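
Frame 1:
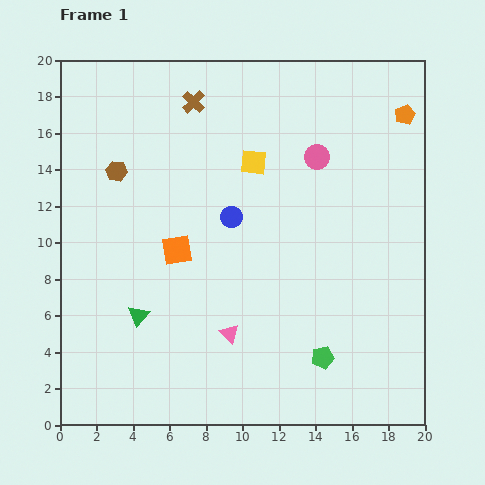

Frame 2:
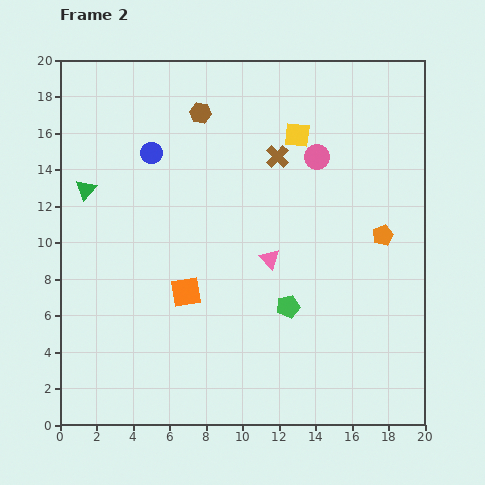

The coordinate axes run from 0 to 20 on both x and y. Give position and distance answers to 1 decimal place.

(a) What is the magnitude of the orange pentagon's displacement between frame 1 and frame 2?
6.7

The orange pentagon moved from (18.9, 17.0) to (17.7, 10.4), a distance of √(1.2² + 6.6²) ≈ 6.7.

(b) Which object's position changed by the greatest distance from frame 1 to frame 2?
the green triangle

(moved 7.5; next 6.7)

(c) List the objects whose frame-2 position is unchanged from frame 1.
the pink circle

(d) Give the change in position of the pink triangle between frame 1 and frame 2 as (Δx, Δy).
(2.2, 4.1)

The pink triangle was at (9.3, 5.0) in frame 1 and (11.5, 9.1) in frame 2.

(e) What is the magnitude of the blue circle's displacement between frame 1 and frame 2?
5.6

The blue circle moved from (9.4, 11.4) to (5.0, 14.9), a distance of √(4.4² + 3.5²) ≈ 5.6.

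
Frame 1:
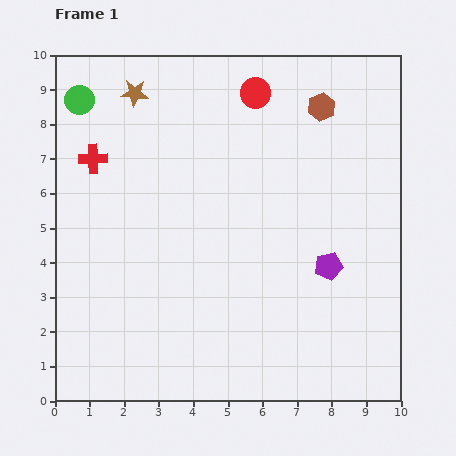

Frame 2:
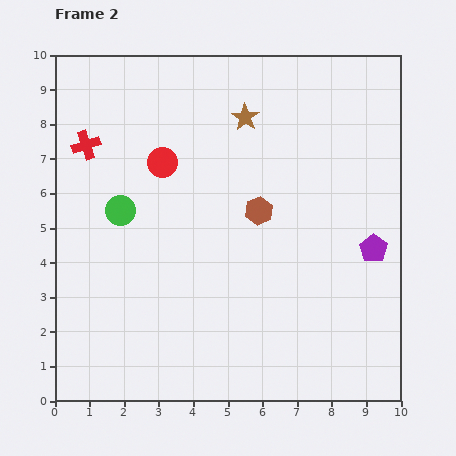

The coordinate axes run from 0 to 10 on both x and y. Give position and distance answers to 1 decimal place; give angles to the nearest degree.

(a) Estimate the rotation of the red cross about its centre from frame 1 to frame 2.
16° counter-clockwise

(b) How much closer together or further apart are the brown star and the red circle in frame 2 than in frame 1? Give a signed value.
-0.8

Distance in frame 1: 3.5. Distance in frame 2: 2.7.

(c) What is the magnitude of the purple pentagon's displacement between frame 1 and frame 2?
1.4

The purple pentagon moved from (7.9, 3.9) to (9.2, 4.4), a distance of √(1.3² + 0.5²) ≈ 1.4.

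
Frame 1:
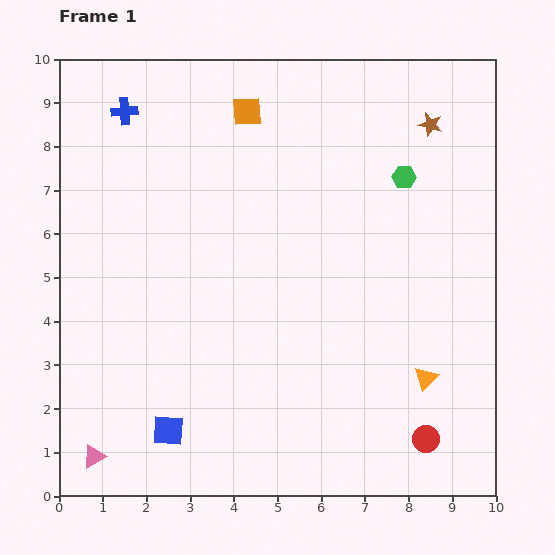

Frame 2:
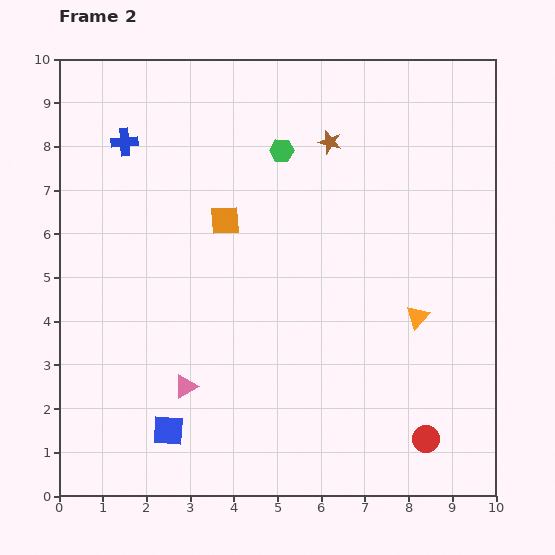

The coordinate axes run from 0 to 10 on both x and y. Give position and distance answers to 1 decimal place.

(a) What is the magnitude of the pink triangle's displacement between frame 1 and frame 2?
2.6

The pink triangle moved from (0.8, 0.9) to (2.9, 2.5), a distance of √(2.1² + 1.6²) ≈ 2.6.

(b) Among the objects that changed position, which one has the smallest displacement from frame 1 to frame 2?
the blue cross

(moved 0.7)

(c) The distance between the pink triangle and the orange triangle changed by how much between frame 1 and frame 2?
-2.3

Distance in frame 1: 7.8. Distance in frame 2: 5.5.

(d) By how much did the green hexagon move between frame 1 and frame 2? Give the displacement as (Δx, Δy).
(-2.8, 0.6)

The green hexagon was at (7.9, 7.3) in frame 1 and (5.1, 7.9) in frame 2.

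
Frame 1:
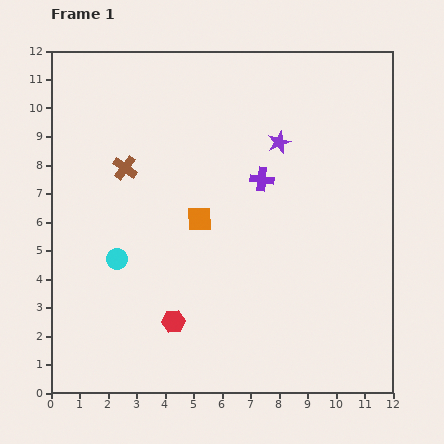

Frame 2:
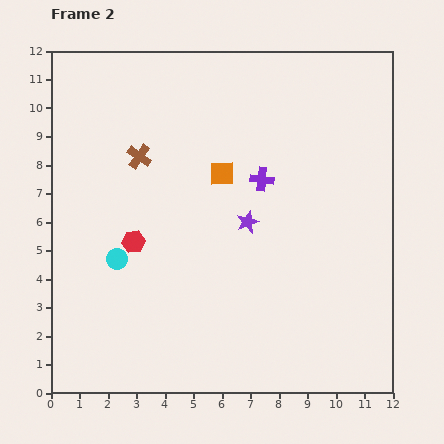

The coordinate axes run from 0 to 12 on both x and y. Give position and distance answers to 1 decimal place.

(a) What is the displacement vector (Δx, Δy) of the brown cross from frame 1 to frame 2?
(0.5, 0.4)

The brown cross was at (2.6, 7.9) in frame 1 and (3.1, 8.3) in frame 2.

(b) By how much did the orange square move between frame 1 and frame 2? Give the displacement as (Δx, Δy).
(0.8, 1.6)

The orange square was at (5.2, 6.1) in frame 1 and (6.0, 7.7) in frame 2.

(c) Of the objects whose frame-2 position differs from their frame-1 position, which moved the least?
the brown cross

(moved 0.6)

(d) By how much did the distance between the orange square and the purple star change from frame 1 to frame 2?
-2.0

Distance in frame 1: 3.9. Distance in frame 2: 1.9.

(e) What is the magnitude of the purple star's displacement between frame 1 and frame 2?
3.0

The purple star moved from (8.0, 8.8) to (6.9, 6.0), a distance of √(1.1² + 2.8²) ≈ 3.0.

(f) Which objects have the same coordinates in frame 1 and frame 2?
the cyan circle, the purple cross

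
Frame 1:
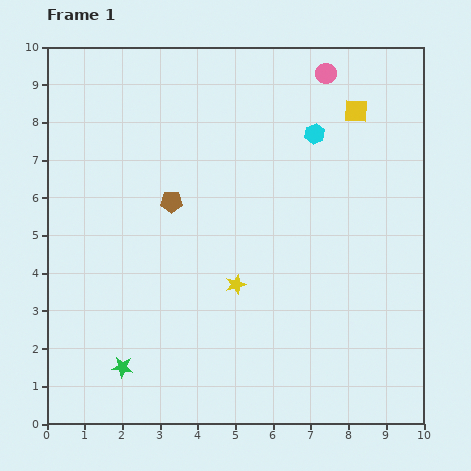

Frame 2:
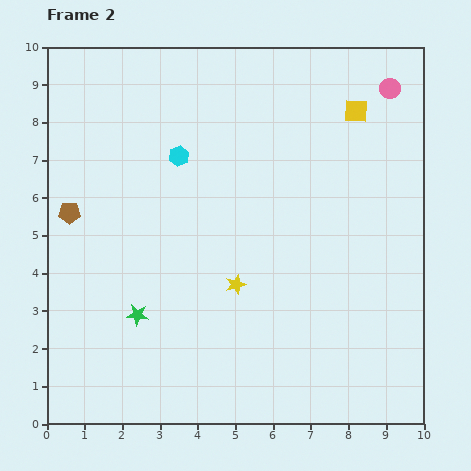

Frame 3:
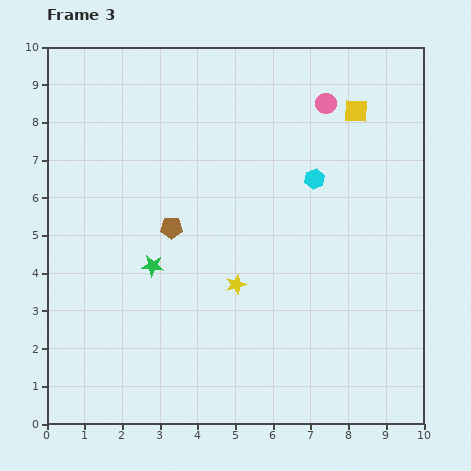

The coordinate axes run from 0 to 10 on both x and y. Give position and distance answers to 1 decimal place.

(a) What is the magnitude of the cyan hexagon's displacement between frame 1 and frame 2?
3.6

The cyan hexagon moved from (7.1, 7.7) to (3.5, 7.1), a distance of √(3.6² + 0.6²) ≈ 3.6.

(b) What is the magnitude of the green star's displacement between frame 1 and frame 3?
2.8

The green star moved from (2.0, 1.5) to (2.8, 4.2), a distance of √(0.8² + 2.7²) ≈ 2.8.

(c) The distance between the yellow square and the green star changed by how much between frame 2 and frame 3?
-1.1

Distance in frame 2: 7.9. Distance in frame 3: 6.8.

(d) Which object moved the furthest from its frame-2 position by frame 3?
the cyan hexagon

(moved 3.6; next 2.7)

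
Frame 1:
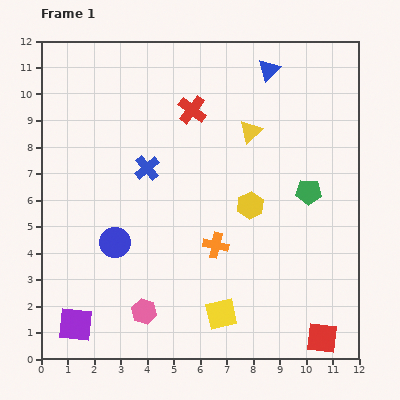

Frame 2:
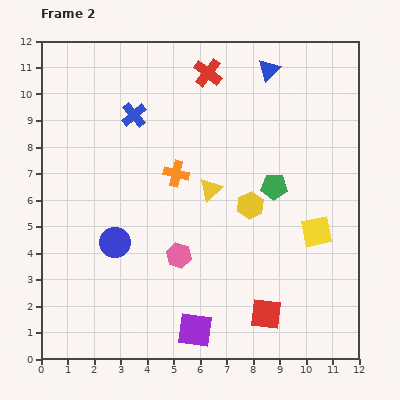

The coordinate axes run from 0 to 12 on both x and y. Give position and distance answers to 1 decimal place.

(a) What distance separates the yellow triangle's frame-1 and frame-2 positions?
2.7

The yellow triangle moved from (7.9, 8.6) to (6.4, 6.4), a distance of √(1.5² + 2.2²) ≈ 2.7.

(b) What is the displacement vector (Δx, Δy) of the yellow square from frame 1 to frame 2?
(3.6, 3.1)

The yellow square was at (6.8, 1.7) in frame 1 and (10.4, 4.8) in frame 2.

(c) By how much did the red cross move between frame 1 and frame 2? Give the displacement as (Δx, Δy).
(0.6, 1.4)

The red cross was at (5.7, 9.4) in frame 1 and (6.3, 10.8) in frame 2.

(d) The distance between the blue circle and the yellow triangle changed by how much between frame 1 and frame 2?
-2.5

Distance in frame 1: 6.6. Distance in frame 2: 4.1.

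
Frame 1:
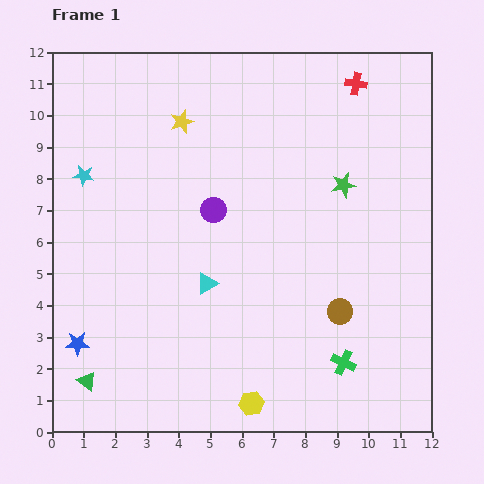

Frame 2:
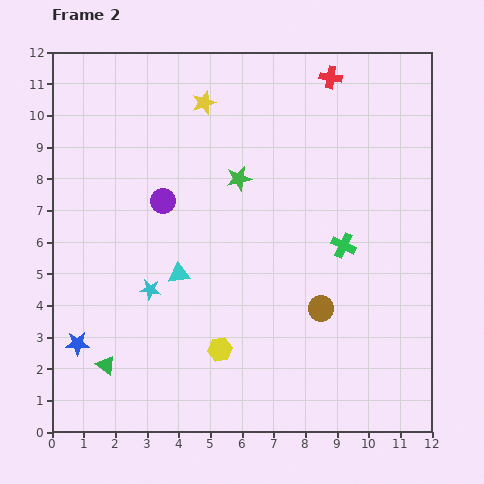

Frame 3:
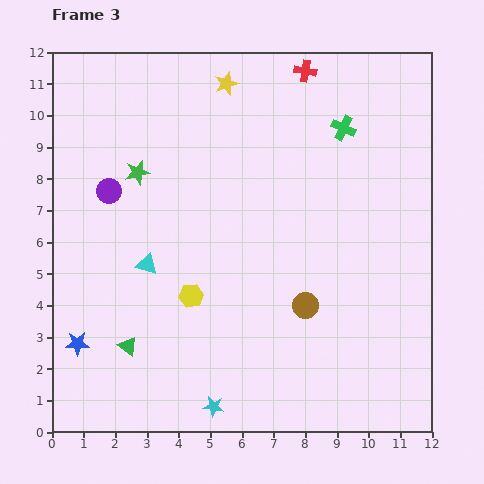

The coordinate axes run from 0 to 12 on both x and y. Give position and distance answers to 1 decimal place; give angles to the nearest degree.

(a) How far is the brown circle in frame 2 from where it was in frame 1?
0.6

The brown circle moved from (9.1, 3.8) to (8.5, 3.9), a distance of √(0.6² + 0.1²) ≈ 0.6.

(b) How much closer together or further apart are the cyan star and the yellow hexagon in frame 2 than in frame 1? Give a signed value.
-6.0

Distance in frame 1: 8.9. Distance in frame 2: 2.9.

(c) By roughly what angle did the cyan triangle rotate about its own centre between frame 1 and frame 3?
47° clockwise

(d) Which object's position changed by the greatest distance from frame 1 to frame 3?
the cyan star

(moved 8.4; next 7.4)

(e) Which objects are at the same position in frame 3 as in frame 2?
the blue star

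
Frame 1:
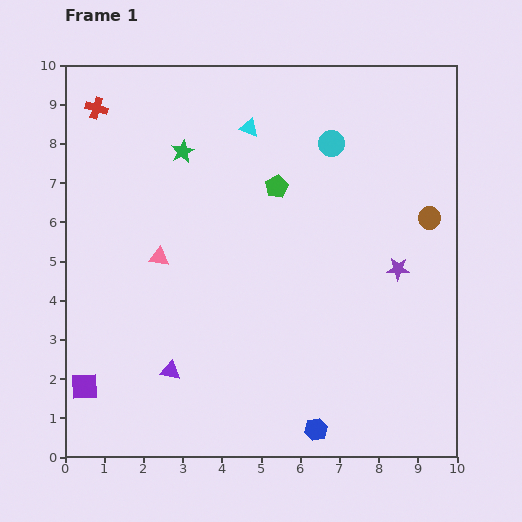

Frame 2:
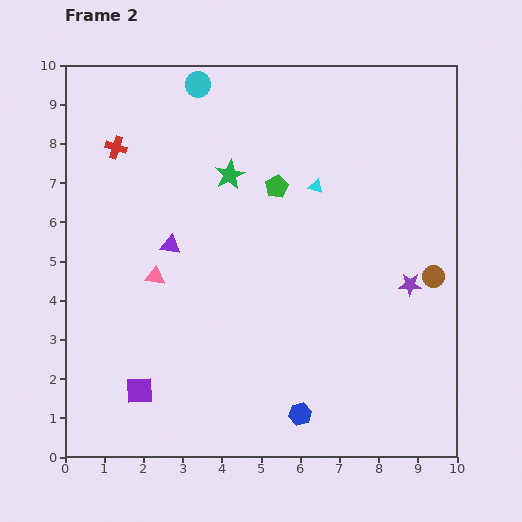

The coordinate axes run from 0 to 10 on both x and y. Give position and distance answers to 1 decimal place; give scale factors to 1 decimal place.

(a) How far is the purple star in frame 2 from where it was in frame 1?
0.5

The purple star moved from (8.5, 4.8) to (8.8, 4.4), a distance of √(0.3² + 0.4²) ≈ 0.5.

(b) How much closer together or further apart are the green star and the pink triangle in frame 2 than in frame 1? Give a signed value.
+0.4

Distance in frame 1: 2.8. Distance in frame 2: 3.2.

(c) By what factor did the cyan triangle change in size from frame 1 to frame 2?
0.8×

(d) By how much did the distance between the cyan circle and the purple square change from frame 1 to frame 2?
-0.9

Distance in frame 1: 8.8. Distance in frame 2: 7.9.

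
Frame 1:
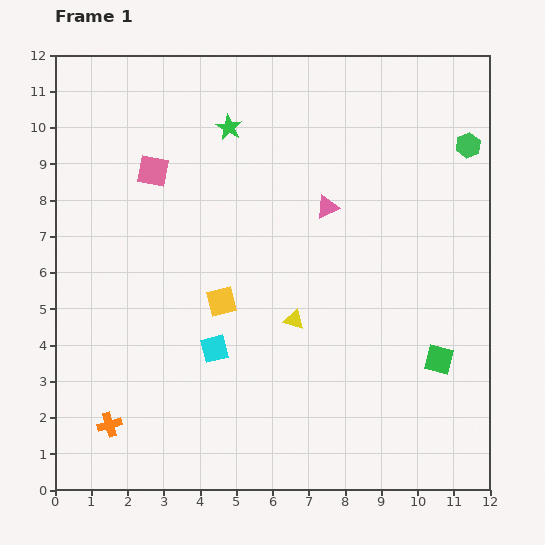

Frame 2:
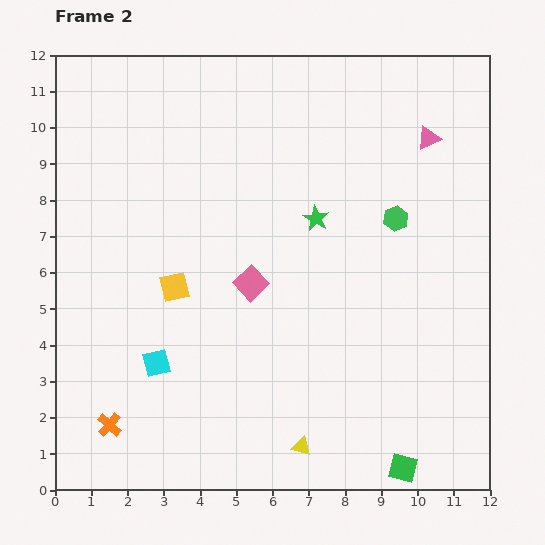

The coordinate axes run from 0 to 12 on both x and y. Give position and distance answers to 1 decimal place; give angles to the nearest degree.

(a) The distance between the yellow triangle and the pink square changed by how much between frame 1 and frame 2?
-1.0

Distance in frame 1: 5.7. Distance in frame 2: 4.7.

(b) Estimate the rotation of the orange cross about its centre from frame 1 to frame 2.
33° counter-clockwise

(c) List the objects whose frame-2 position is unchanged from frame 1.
the orange cross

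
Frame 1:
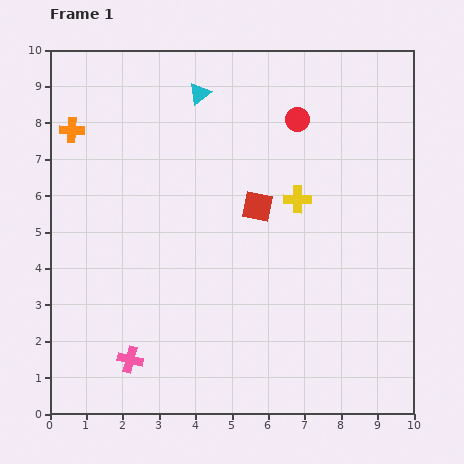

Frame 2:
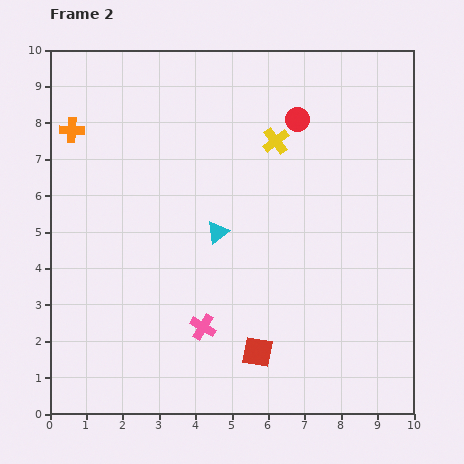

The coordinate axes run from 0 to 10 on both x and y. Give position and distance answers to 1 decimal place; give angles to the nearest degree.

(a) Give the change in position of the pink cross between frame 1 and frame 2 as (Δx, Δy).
(2.0, 0.9)

The pink cross was at (2.2, 1.5) in frame 1 and (4.2, 2.4) in frame 2.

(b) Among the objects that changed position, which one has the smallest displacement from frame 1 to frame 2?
the yellow cross

(moved 1.7)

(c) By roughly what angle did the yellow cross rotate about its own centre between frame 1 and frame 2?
39° counter-clockwise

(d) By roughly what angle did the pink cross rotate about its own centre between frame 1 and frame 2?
17° clockwise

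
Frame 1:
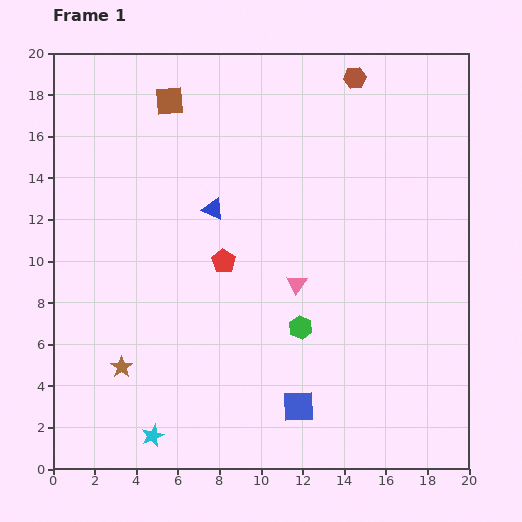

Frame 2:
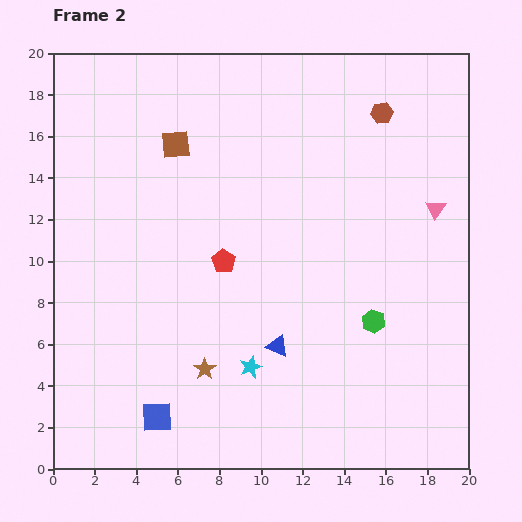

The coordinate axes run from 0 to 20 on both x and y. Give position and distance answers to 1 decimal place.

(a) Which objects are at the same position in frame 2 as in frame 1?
the red pentagon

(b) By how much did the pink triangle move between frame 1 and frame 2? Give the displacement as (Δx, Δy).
(6.7, 3.6)

The pink triangle was at (11.7, 8.9) in frame 1 and (18.4, 12.5) in frame 2.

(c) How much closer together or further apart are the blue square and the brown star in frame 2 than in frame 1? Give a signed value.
-5.4

Distance in frame 1: 8.7. Distance in frame 2: 3.3.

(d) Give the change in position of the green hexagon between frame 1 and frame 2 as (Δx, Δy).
(3.5, 0.3)

The green hexagon was at (11.9, 6.8) in frame 1 and (15.4, 7.1) in frame 2.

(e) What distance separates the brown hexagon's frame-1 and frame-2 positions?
2.1

The brown hexagon moved from (14.5, 18.8) to (15.8, 17.1), a distance of √(1.3² + 1.7²) ≈ 2.1.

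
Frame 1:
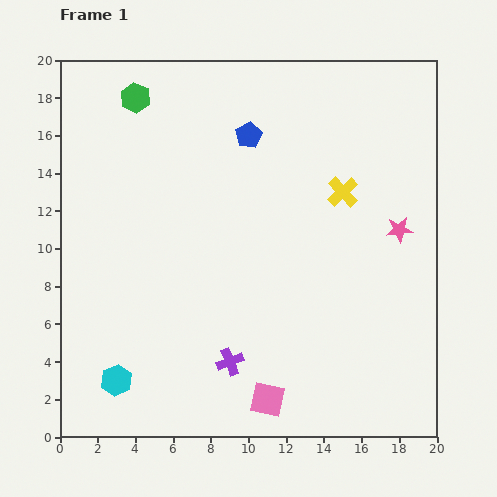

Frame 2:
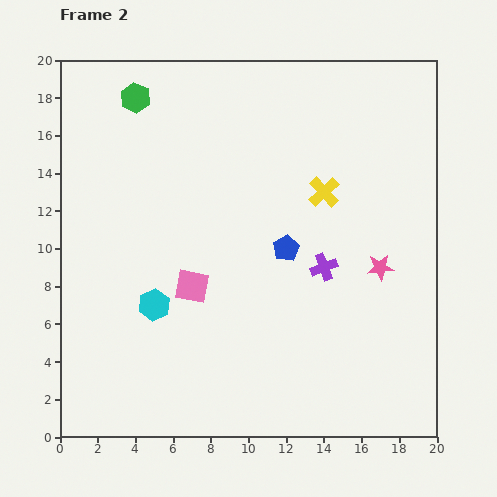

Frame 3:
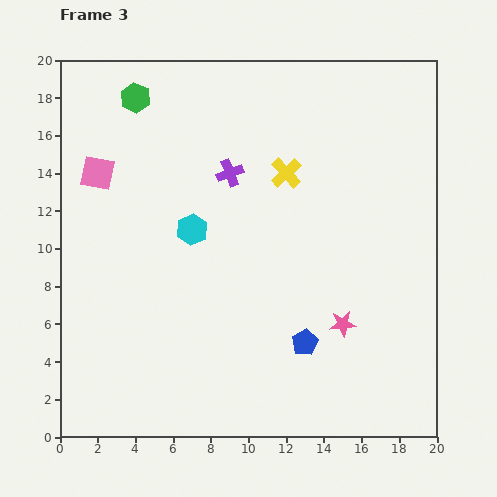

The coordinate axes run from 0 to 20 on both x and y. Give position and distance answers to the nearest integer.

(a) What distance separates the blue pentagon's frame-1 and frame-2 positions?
6

The blue pentagon moved from (10, 16) to (12, 10), a distance of √(2² + 6²) ≈ 6.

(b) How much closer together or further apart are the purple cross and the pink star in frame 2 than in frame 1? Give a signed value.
-8

Distance in frame 1: 11. Distance in frame 2: 3.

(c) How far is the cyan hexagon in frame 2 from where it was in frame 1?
4

The cyan hexagon moved from (3, 3) to (5, 7), a distance of √(2² + 4²) ≈ 4.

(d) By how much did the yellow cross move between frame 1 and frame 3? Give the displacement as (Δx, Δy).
(-3, 1)

The yellow cross was at (15, 13) in frame 1 and (12, 14) in frame 3.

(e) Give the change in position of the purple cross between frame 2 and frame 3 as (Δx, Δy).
(-5, 5)

The purple cross was at (14, 9) in frame 2 and (9, 14) in frame 3.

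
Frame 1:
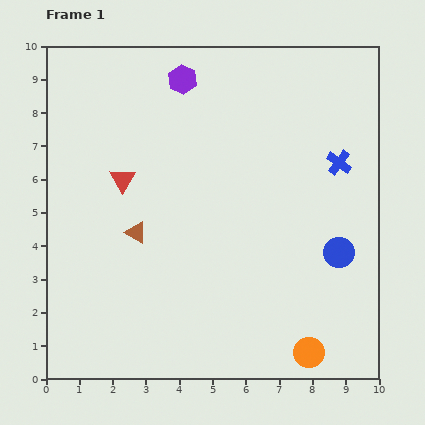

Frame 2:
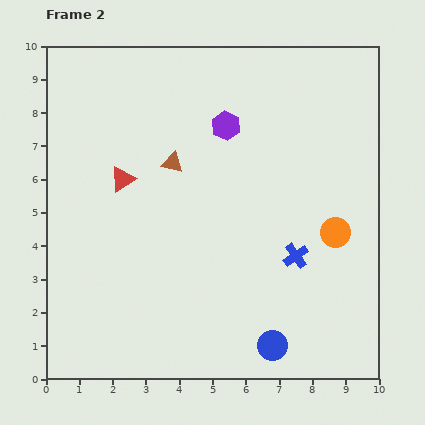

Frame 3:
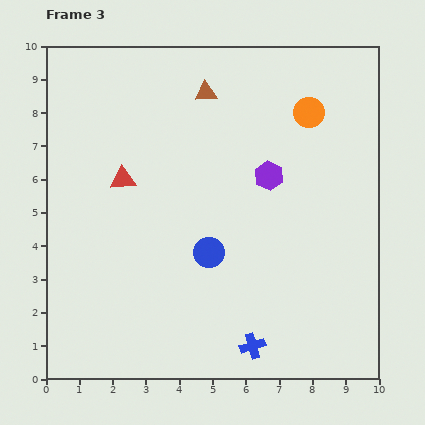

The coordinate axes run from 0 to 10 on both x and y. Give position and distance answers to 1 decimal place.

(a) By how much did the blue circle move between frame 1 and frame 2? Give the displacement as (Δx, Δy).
(-2.0, -2.8)

The blue circle was at (8.8, 3.8) in frame 1 and (6.8, 1.0) in frame 2.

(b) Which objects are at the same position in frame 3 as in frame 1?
the red triangle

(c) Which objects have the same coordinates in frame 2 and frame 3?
the red triangle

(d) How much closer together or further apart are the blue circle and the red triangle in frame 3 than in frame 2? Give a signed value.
-3.3

Distance in frame 2: 6.7. Distance in frame 3: 3.4.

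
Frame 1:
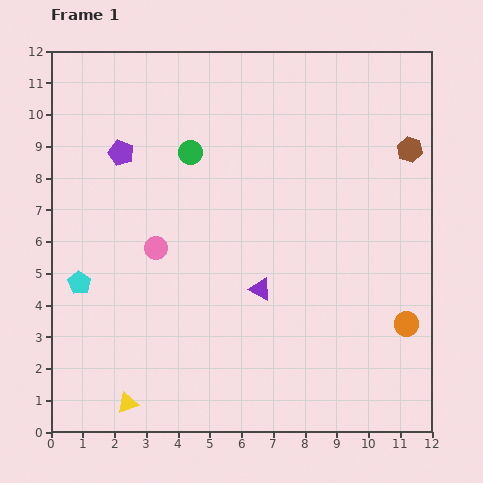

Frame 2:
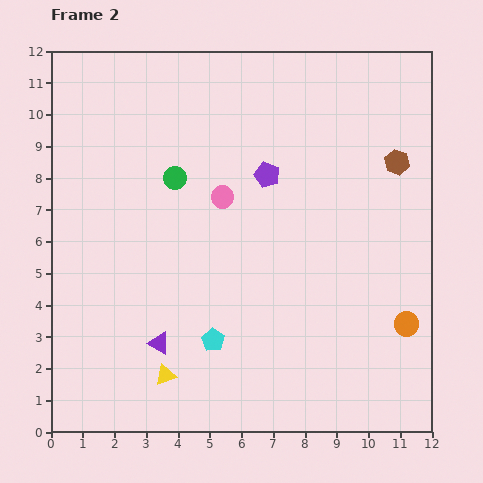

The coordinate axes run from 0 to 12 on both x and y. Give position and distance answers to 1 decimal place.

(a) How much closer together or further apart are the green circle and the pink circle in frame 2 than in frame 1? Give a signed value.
-1.6

Distance in frame 1: 3.2. Distance in frame 2: 1.6.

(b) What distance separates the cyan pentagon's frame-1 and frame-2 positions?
4.6

The cyan pentagon moved from (0.9, 4.7) to (5.1, 2.9), a distance of √(4.2² + 1.8²) ≈ 4.6.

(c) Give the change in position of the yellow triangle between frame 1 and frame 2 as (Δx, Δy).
(1.2, 0.9)

The yellow triangle was at (2.4, 0.9) in frame 1 and (3.6, 1.8) in frame 2.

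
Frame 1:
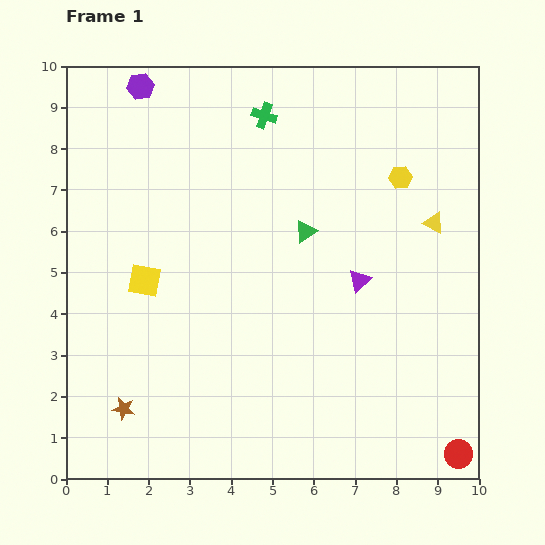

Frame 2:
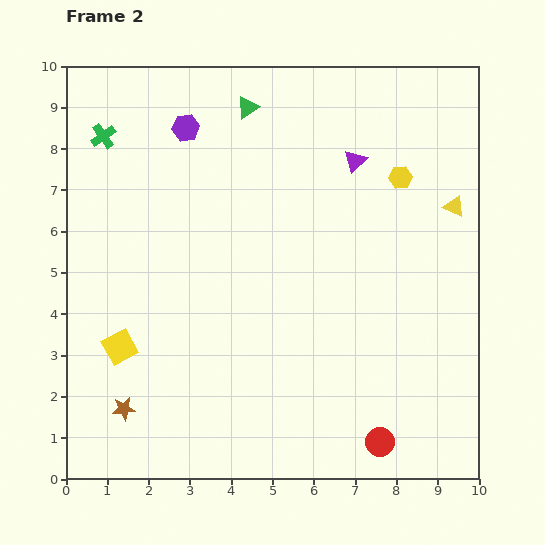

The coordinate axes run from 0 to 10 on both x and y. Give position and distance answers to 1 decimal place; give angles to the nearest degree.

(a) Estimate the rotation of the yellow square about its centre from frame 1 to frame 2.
38° counter-clockwise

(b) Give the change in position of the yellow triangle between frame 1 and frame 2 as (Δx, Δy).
(0.5, 0.4)

The yellow triangle was at (8.9, 6.2) in frame 1 and (9.4, 6.6) in frame 2.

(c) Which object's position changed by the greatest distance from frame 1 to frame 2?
the green cross

(moved 3.9; next 3.3)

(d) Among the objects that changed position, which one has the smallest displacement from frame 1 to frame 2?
the yellow triangle

(moved 0.6)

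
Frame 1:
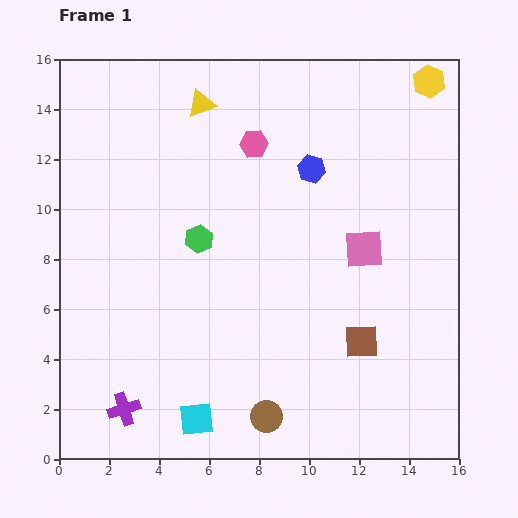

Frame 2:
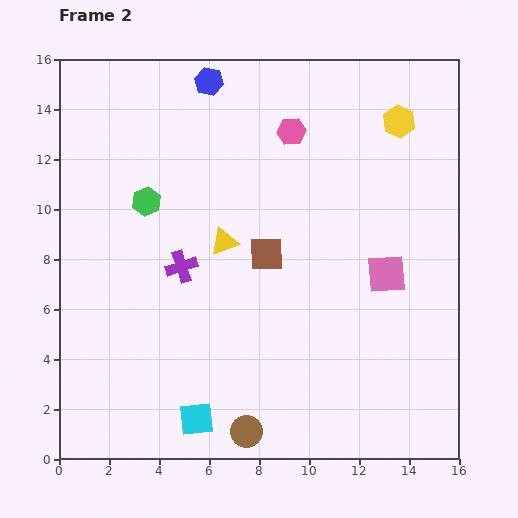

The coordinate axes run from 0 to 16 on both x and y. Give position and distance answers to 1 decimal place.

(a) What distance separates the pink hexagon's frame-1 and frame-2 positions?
1.6

The pink hexagon moved from (7.8, 12.6) to (9.3, 13.1), a distance of √(1.5² + 0.5²) ≈ 1.6.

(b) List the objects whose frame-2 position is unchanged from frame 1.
the cyan square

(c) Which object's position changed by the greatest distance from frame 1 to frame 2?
the purple cross

(moved 6.1; next 5.6)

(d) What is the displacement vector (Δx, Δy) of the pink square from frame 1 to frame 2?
(0.9, -1.0)

The pink square was at (12.2, 8.4) in frame 1 and (13.1, 7.4) in frame 2.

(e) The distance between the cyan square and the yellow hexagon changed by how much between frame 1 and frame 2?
-2.0

Distance in frame 1: 16.4. Distance in frame 2: 14.4.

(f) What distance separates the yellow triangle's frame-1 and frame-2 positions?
5.6

The yellow triangle moved from (5.7, 14.2) to (6.6, 8.7), a distance of √(0.9² + 5.5²) ≈ 5.6.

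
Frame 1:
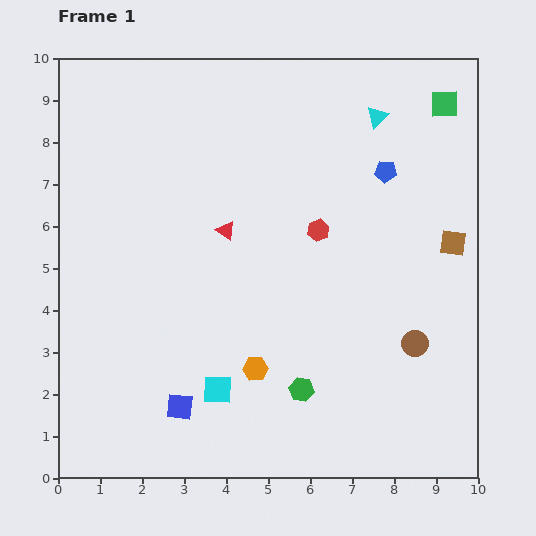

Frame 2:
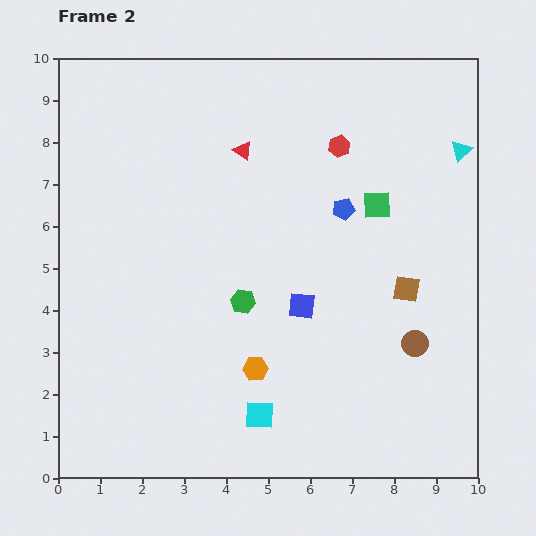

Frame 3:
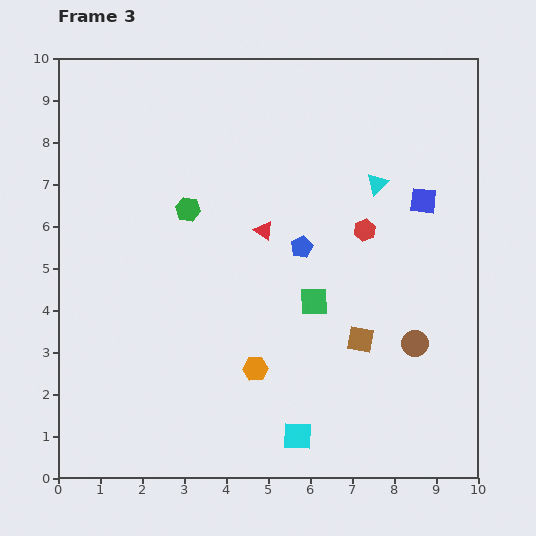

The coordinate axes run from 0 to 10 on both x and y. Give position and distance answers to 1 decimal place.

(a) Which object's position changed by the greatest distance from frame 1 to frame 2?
the blue square

(moved 3.8; next 2.9)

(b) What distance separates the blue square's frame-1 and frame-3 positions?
7.6

The blue square moved from (2.9, 1.7) to (8.7, 6.6), a distance of √(5.8² + 4.9²) ≈ 7.6.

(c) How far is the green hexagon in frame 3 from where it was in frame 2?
2.6

The green hexagon moved from (4.4, 4.2) to (3.1, 6.4), a distance of √(1.3² + 2.2²) ≈ 2.6.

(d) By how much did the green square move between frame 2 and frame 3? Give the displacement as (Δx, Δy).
(-1.5, -2.3)

The green square was at (7.6, 6.5) in frame 2 and (6.1, 4.2) in frame 3.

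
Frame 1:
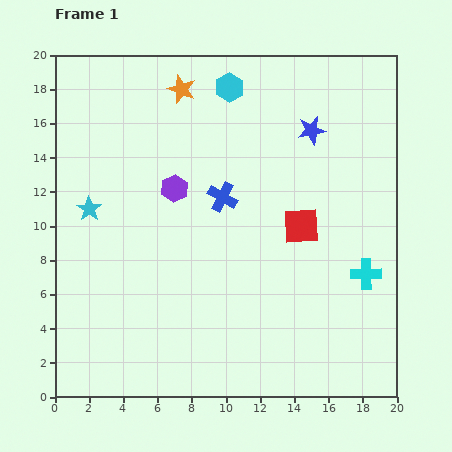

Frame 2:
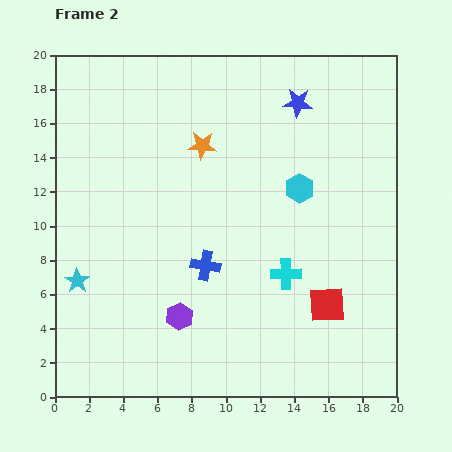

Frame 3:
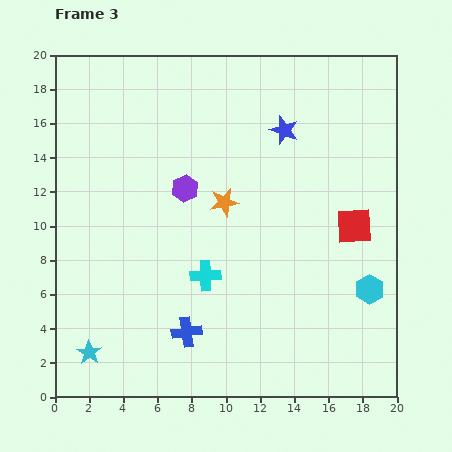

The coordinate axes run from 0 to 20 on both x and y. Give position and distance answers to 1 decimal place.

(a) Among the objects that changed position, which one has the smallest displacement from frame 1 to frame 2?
the blue star

(moved 1.8)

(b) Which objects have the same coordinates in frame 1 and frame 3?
none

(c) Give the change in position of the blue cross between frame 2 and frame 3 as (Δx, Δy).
(-1.1, -3.9)

The blue cross was at (8.8, 7.7) in frame 2 and (7.7, 3.8) in frame 3.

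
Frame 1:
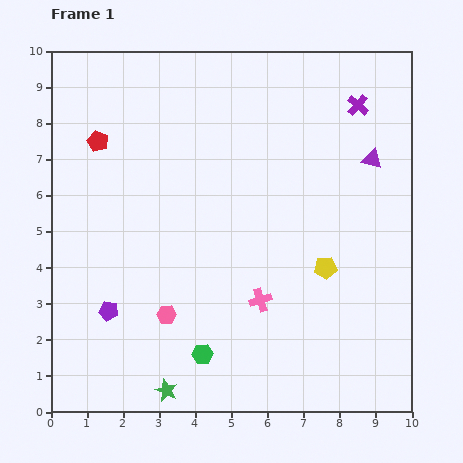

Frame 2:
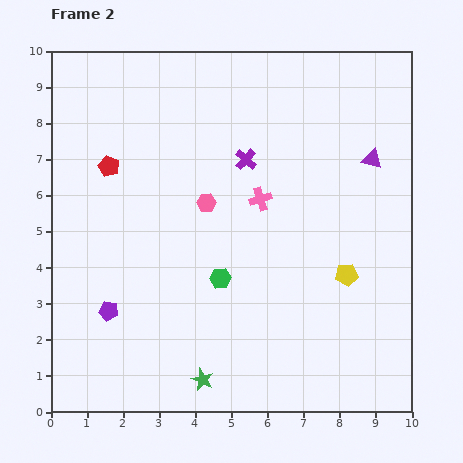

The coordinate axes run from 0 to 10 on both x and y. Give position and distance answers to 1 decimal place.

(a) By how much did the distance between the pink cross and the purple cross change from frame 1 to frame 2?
-4.8

Distance in frame 1: 6.0. Distance in frame 2: 1.2.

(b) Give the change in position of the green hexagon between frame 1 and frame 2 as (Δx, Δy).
(0.5, 2.1)

The green hexagon was at (4.2, 1.6) in frame 1 and (4.7, 3.7) in frame 2.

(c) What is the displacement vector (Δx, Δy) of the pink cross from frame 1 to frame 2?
(0.0, 2.8)

The pink cross was at (5.8, 3.1) in frame 1 and (5.8, 5.9) in frame 2.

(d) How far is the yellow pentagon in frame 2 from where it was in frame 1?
0.6

The yellow pentagon moved from (7.6, 4.0) to (8.2, 3.8), a distance of √(0.6² + 0.2²) ≈ 0.6.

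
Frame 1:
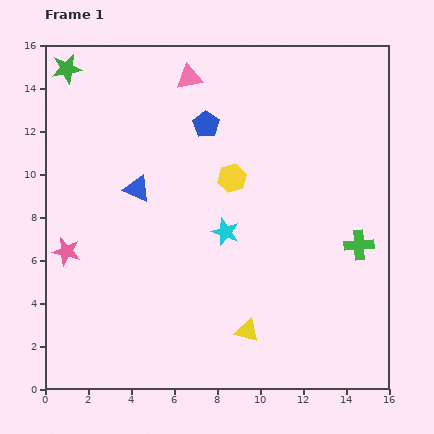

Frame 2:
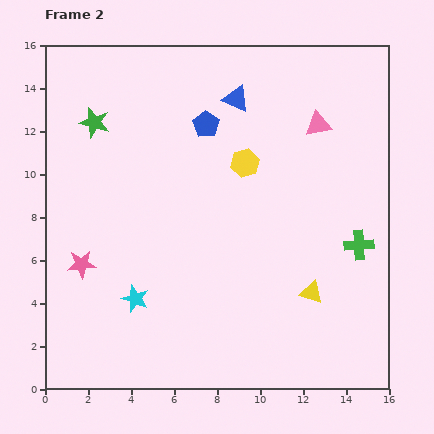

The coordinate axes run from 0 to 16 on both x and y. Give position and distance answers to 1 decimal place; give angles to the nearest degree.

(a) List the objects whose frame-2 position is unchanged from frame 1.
the blue pentagon, the green cross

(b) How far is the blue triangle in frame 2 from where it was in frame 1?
6.2

The blue triangle moved from (4.3, 9.3) to (8.9, 13.5), a distance of √(4.6² + 4.2²) ≈ 6.2.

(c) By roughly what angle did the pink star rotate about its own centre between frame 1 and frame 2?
17° counter-clockwise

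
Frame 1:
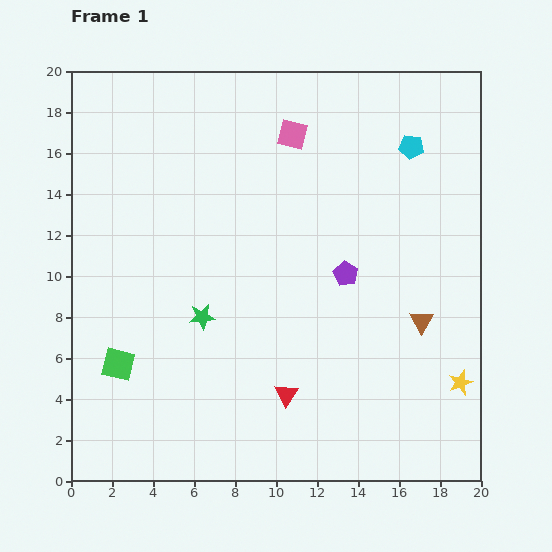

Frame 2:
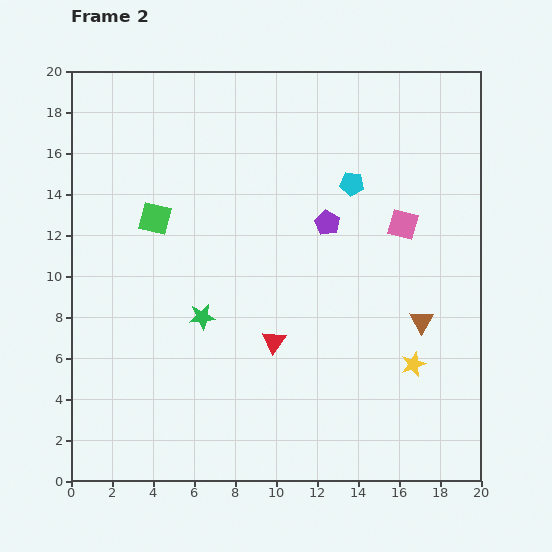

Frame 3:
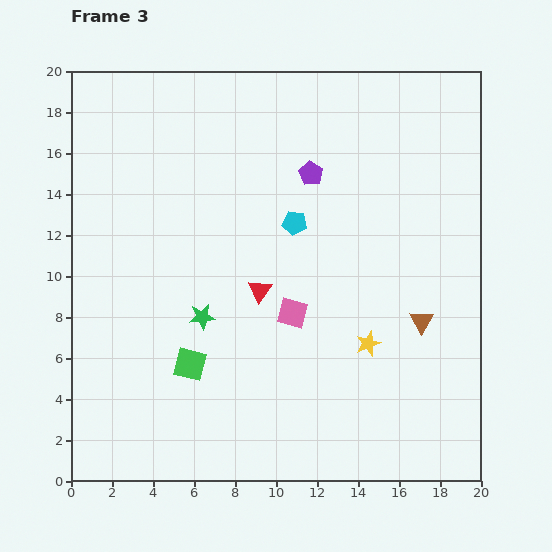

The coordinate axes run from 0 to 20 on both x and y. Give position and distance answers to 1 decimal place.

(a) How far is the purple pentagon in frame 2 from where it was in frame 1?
2.7

The purple pentagon moved from (13.4, 10.1) to (12.5, 12.6), a distance of √(0.9² + 2.5²) ≈ 2.7.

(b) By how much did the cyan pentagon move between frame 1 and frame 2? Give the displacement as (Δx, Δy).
(-2.9, -1.8)

The cyan pentagon was at (16.6, 16.3) in frame 1 and (13.7, 14.5) in frame 2.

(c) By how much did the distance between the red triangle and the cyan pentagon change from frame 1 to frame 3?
-9.9

Distance in frame 1: 13.6. Distance in frame 3: 3.7.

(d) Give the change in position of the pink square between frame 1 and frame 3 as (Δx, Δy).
(0.0, -8.7)

The pink square was at (10.8, 16.9) in frame 1 and (10.8, 8.2) in frame 3.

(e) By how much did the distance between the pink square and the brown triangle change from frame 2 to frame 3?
+1.5

Distance in frame 2: 4.8. Distance in frame 3: 6.3.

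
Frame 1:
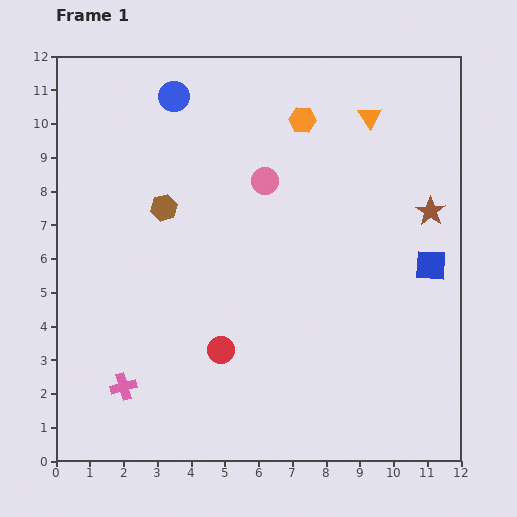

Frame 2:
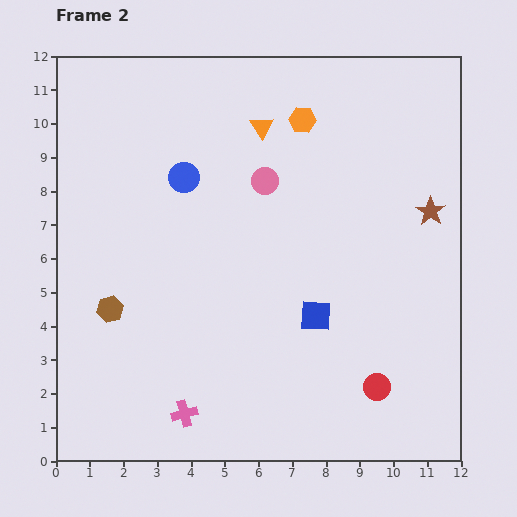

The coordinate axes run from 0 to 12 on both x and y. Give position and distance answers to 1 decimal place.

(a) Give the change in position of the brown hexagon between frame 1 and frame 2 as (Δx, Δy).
(-1.6, -3.0)

The brown hexagon was at (3.2, 7.5) in frame 1 and (1.6, 4.5) in frame 2.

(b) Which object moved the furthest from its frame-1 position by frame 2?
the red circle

(moved 4.7; next 3.7)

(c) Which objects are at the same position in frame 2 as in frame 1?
the pink circle, the brown star, the orange hexagon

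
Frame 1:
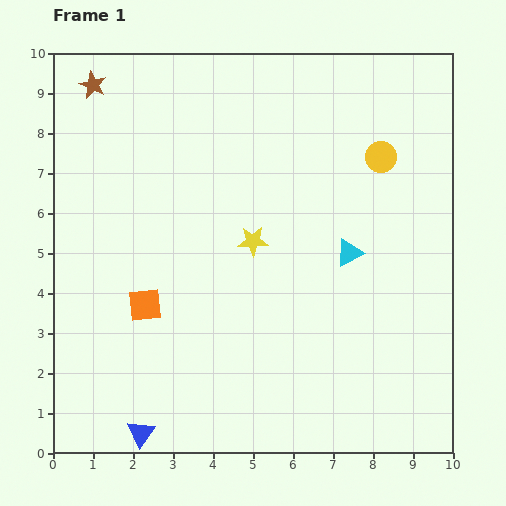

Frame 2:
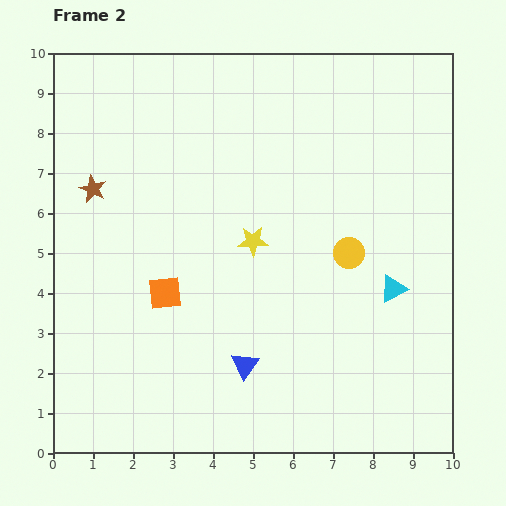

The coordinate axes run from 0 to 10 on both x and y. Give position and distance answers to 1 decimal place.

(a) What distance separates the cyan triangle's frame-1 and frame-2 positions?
1.4

The cyan triangle moved from (7.4, 5.0) to (8.5, 4.1), a distance of √(1.1² + 0.9²) ≈ 1.4.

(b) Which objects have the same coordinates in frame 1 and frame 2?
the yellow star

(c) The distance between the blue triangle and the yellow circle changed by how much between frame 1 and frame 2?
-5.3

Distance in frame 1: 9.1. Distance in frame 2: 3.8.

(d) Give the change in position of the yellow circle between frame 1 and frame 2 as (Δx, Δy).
(-0.8, -2.4)

The yellow circle was at (8.2, 7.4) in frame 1 and (7.4, 5.0) in frame 2.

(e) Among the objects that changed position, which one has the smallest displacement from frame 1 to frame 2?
the orange square

(moved 0.6)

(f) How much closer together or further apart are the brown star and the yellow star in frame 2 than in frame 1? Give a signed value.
-1.4

Distance in frame 1: 5.6. Distance in frame 2: 4.2.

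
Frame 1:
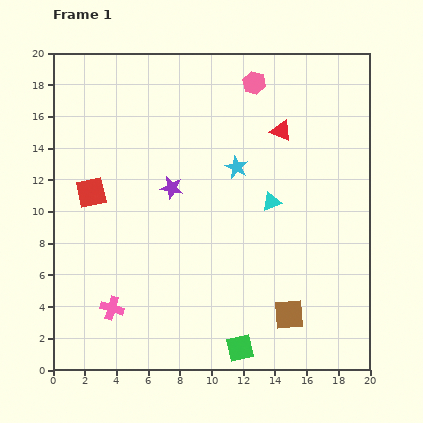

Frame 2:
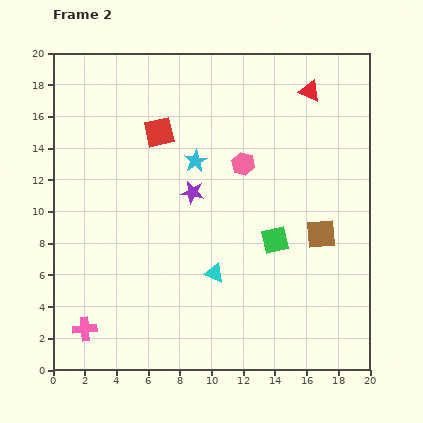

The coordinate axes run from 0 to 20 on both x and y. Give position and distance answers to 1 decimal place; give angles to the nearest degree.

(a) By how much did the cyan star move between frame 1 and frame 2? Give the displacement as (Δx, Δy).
(-2.6, 0.4)

The cyan star was at (11.6, 12.8) in frame 1 and (9.0, 13.2) in frame 2.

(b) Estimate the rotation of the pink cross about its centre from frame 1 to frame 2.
21° counter-clockwise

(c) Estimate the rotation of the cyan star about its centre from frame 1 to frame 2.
17° clockwise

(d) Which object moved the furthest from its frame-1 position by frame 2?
the green square

(moved 7.1; next 5.8)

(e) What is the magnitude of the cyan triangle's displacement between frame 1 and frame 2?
5.8

The cyan triangle moved from (13.8, 10.6) to (10.2, 6.1), a distance of √(3.6² + 4.5²) ≈ 5.8.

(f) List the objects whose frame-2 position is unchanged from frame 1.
none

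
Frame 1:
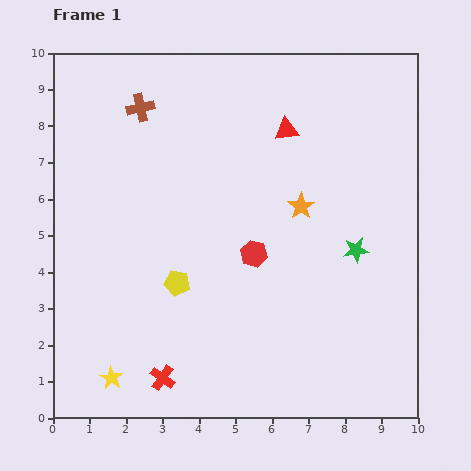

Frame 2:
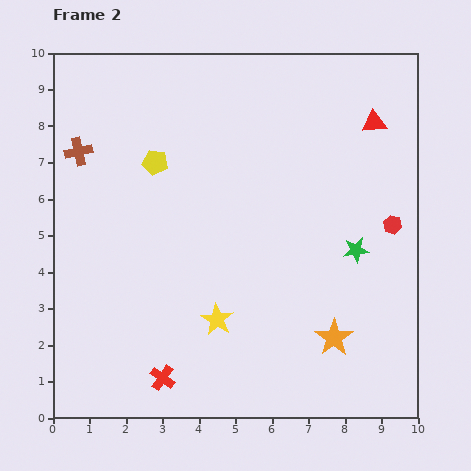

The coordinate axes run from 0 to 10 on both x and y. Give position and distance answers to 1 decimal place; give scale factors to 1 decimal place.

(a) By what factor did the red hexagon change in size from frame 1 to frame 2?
0.7×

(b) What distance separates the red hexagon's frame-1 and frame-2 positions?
3.9

The red hexagon moved from (5.5, 4.5) to (9.3, 5.3), a distance of √(3.8² + 0.8²) ≈ 3.9.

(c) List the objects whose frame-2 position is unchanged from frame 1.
the green star, the red cross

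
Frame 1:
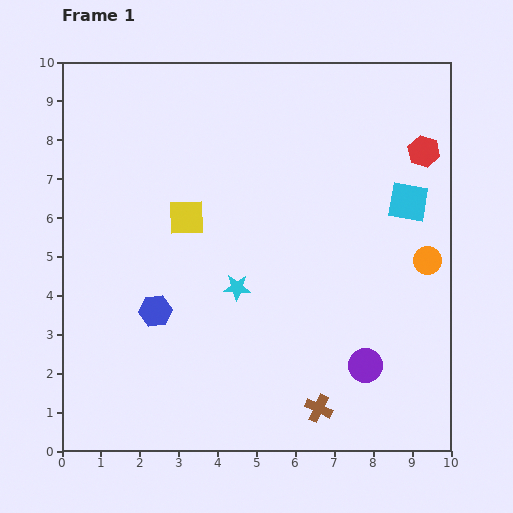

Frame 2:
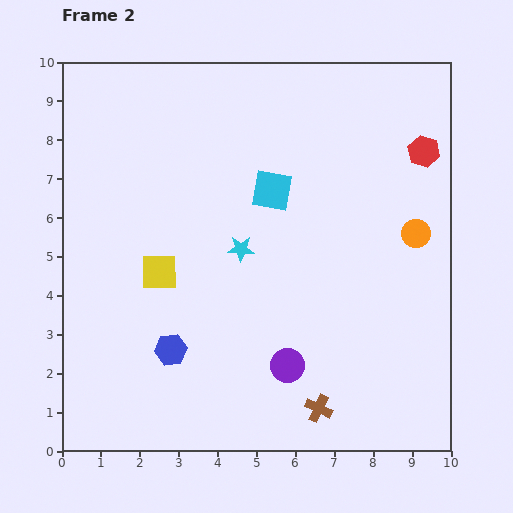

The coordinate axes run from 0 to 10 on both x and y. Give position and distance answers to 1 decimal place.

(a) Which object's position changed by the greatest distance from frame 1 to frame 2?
the cyan square

(moved 3.5; next 2.0)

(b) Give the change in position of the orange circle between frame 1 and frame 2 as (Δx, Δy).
(-0.3, 0.7)

The orange circle was at (9.4, 4.9) in frame 1 and (9.1, 5.6) in frame 2.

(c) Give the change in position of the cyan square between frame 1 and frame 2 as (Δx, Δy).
(-3.5, 0.3)

The cyan square was at (8.9, 6.4) in frame 1 and (5.4, 6.7) in frame 2.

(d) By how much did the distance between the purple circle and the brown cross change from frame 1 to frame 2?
-0.2

Distance in frame 1: 1.6. Distance in frame 2: 1.4.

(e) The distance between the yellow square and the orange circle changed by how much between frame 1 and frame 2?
+0.4

Distance in frame 1: 6.3. Distance in frame 2: 6.7.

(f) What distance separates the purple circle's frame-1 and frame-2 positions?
2.0

The purple circle moved from (7.8, 2.2) to (5.8, 2.2), a distance of √(2.0² + 0.0²) ≈ 2.0.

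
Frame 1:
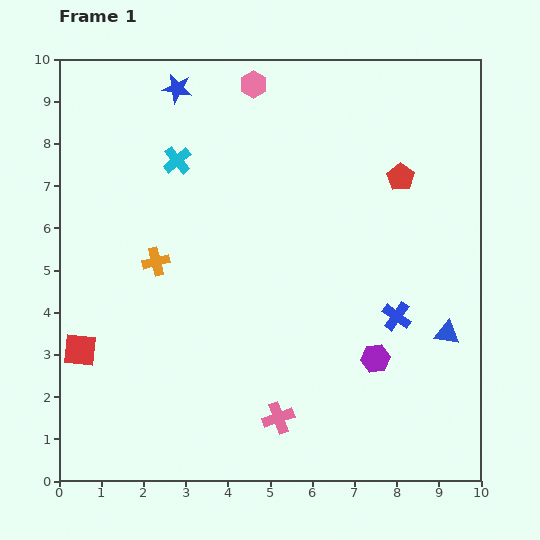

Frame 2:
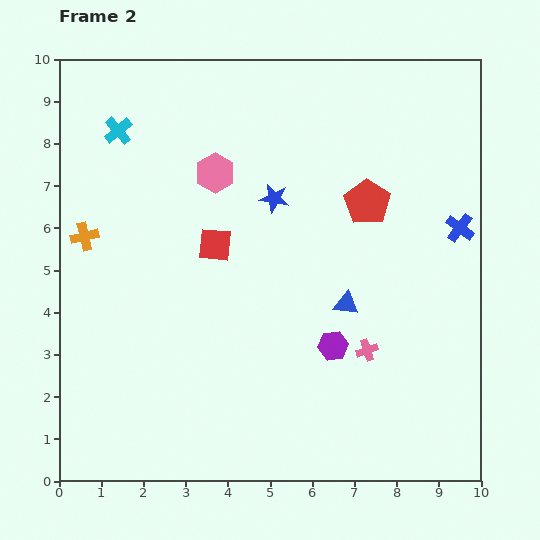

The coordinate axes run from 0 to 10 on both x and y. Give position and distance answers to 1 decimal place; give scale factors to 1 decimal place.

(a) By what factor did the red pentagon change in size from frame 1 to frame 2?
1.7×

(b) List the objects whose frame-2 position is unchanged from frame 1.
none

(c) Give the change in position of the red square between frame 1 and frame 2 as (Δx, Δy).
(3.2, 2.5)

The red square was at (0.5, 3.1) in frame 1 and (3.7, 5.6) in frame 2.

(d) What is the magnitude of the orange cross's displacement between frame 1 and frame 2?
1.8

The orange cross moved from (2.3, 5.2) to (0.6, 5.8), a distance of √(1.7² + 0.6²) ≈ 1.8.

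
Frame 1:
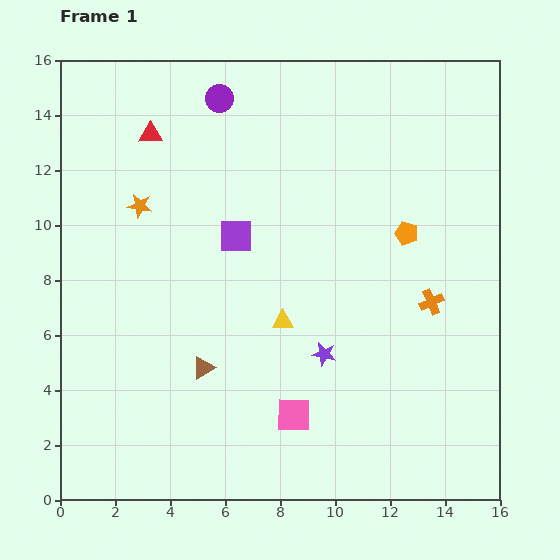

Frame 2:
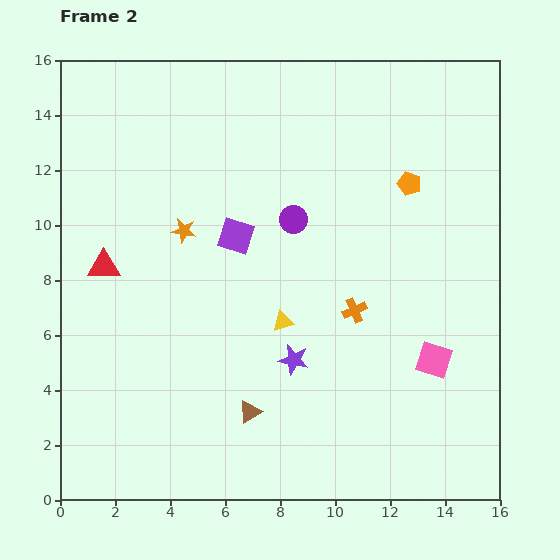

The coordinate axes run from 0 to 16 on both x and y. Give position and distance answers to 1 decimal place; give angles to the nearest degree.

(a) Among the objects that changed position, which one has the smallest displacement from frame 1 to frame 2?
the purple star

(moved 1.1)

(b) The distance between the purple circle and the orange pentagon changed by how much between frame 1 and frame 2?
-4.0

Distance in frame 1: 8.4. Distance in frame 2: 4.4.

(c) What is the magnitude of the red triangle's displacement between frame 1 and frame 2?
5.1

The red triangle moved from (3.3, 13.3) to (1.6, 8.5), a distance of √(1.7² + 4.8²) ≈ 5.1.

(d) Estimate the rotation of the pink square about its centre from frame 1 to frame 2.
17° clockwise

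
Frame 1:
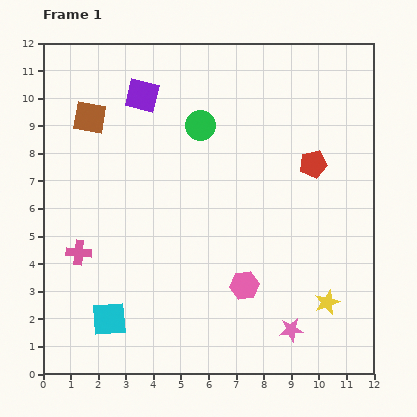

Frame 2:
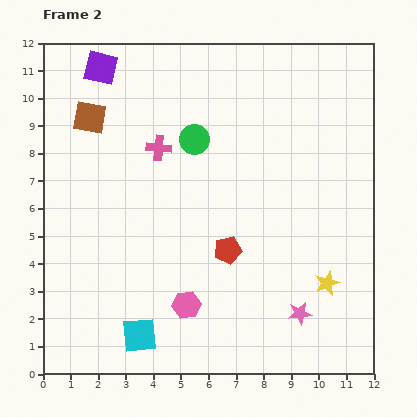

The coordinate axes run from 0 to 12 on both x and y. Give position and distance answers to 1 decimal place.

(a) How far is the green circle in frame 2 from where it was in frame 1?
0.5

The green circle moved from (5.7, 9.0) to (5.5, 8.5), a distance of √(0.2² + 0.5²) ≈ 0.5.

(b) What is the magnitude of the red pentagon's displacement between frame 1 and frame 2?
4.4

The red pentagon moved from (9.8, 7.6) to (6.7, 4.5), a distance of √(3.1² + 3.1²) ≈ 4.4.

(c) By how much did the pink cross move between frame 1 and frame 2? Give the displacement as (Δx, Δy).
(2.9, 3.8)

The pink cross was at (1.3, 4.4) in frame 1 and (4.2, 8.2) in frame 2.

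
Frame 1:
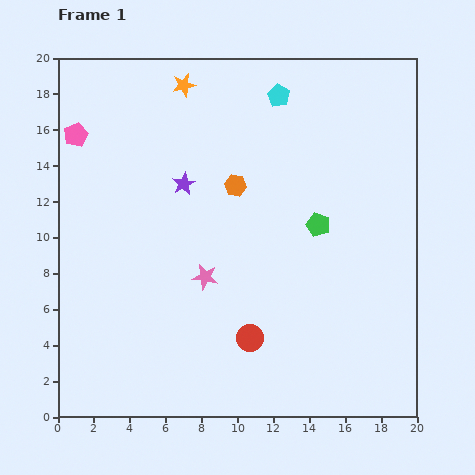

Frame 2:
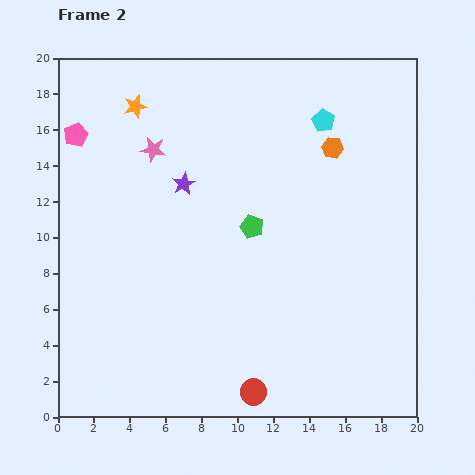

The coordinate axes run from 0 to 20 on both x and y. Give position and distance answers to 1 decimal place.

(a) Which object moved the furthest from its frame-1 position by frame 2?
the pink star

(moved 7.7; next 5.8)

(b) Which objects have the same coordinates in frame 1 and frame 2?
the purple star, the pink pentagon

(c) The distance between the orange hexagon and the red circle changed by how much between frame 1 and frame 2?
+5.8

Distance in frame 1: 8.5. Distance in frame 2: 14.3.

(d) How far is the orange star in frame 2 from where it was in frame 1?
3.0

The orange star moved from (7.0, 18.5) to (4.3, 17.3), a distance of √(2.7² + 1.2²) ≈ 3.0.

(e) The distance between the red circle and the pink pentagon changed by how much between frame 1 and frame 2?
+2.5

Distance in frame 1: 14.9. Distance in frame 2: 17.4.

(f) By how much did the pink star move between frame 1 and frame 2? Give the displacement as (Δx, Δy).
(-2.9, 7.1)

The pink star was at (8.2, 7.8) in frame 1 and (5.3, 14.9) in frame 2.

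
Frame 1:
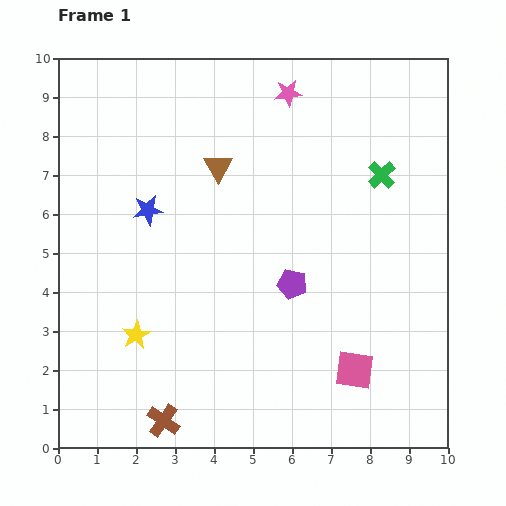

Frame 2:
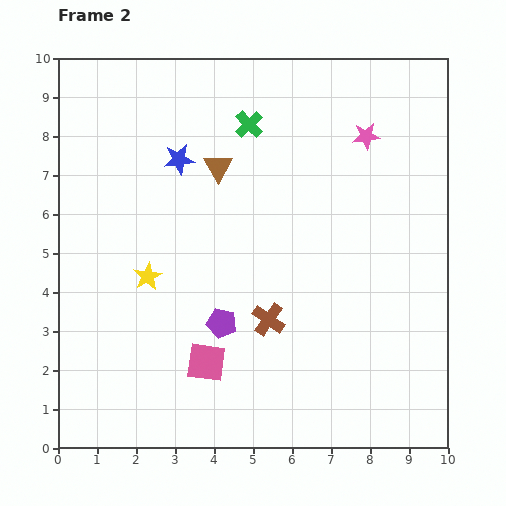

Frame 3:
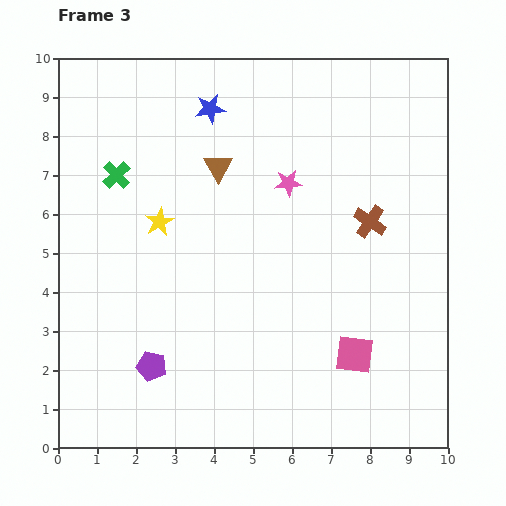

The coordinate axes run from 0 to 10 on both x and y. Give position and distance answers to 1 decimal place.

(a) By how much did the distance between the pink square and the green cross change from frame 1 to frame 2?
+1.2

Distance in frame 1: 5.0. Distance in frame 2: 6.2.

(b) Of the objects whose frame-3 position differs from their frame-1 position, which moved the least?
the pink square

(moved 0.4)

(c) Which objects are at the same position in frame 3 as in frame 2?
the brown triangle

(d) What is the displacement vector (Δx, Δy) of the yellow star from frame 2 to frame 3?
(0.3, 1.4)

The yellow star was at (2.3, 4.4) in frame 2 and (2.6, 5.8) in frame 3.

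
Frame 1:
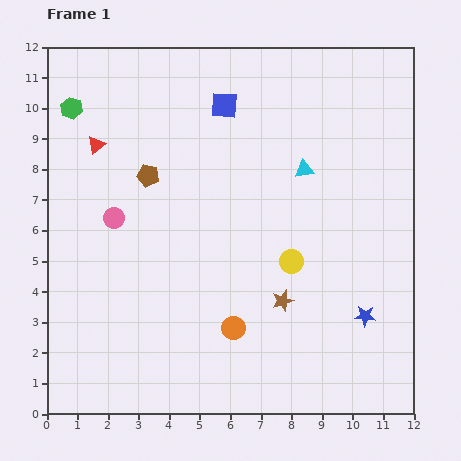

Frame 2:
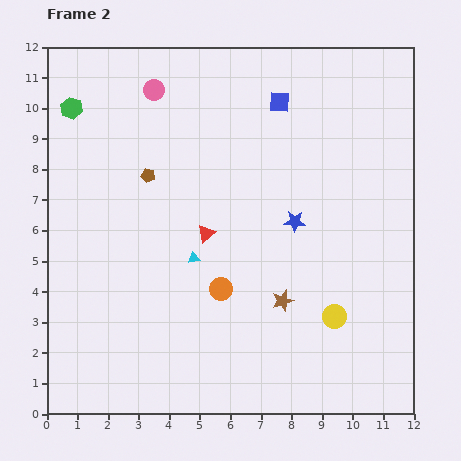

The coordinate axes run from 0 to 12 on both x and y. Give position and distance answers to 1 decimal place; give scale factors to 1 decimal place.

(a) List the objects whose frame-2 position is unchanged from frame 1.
the brown star, the green hexagon, the brown pentagon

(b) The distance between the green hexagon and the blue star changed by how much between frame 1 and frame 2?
-3.6

Distance in frame 1: 11.8. Distance in frame 2: 8.2.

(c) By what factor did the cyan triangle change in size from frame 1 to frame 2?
0.6×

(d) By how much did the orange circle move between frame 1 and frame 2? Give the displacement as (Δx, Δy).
(-0.4, 1.3)

The orange circle was at (6.1, 2.8) in frame 1 and (5.7, 4.1) in frame 2.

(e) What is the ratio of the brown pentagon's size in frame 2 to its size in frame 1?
0.6×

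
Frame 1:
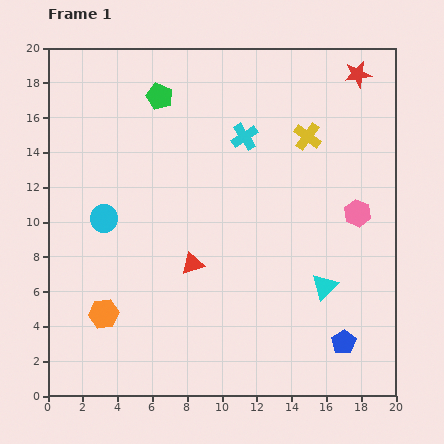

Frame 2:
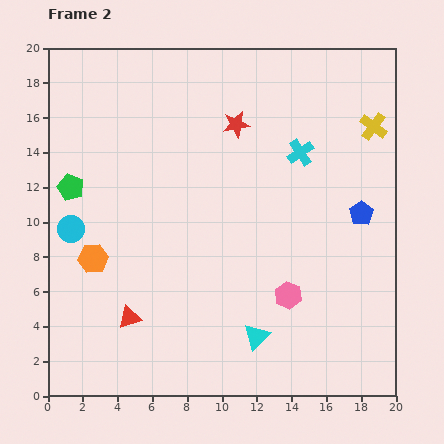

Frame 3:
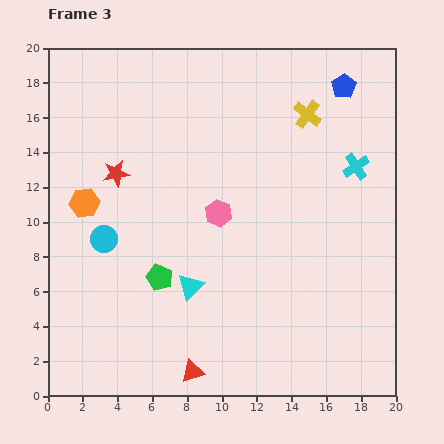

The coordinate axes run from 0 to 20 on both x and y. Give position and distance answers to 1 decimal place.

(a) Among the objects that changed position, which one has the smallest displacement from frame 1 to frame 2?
the cyan circle

(moved 2.0)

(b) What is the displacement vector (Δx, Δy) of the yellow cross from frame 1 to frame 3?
(0.0, 1.3)

The yellow cross was at (14.9, 14.9) in frame 1 and (14.9, 16.2) in frame 3.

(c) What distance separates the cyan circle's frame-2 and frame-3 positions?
2.0

The cyan circle moved from (1.3, 9.6) to (3.2, 9.0), a distance of √(1.9² + 0.6²) ≈ 2.0.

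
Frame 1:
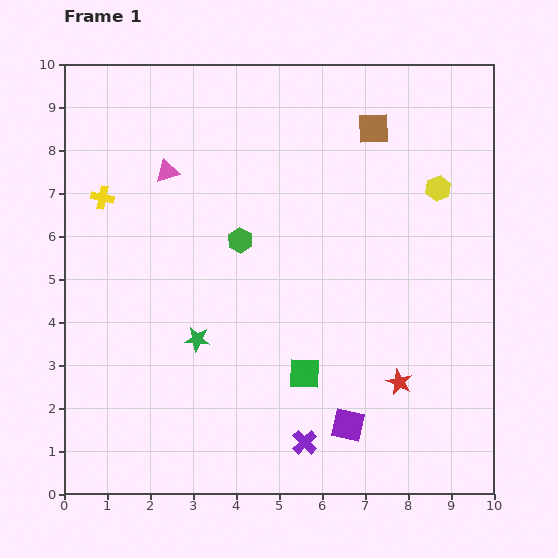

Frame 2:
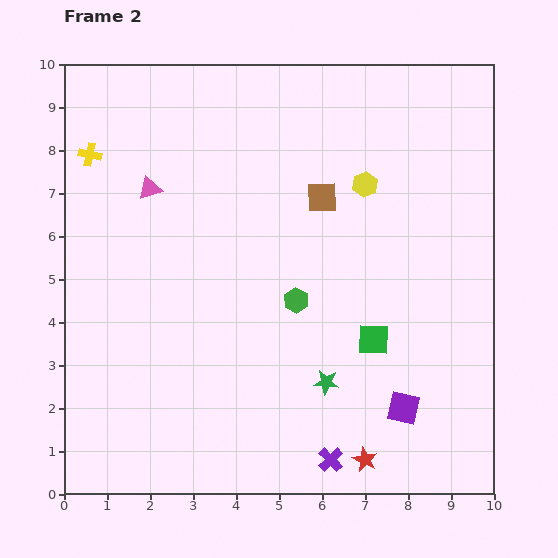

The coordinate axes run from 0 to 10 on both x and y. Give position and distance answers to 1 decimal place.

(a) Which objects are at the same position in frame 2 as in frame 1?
none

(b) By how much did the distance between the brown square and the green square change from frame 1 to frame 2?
-2.4

Distance in frame 1: 5.9. Distance in frame 2: 3.5.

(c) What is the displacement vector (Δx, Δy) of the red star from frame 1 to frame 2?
(-0.8, -1.8)

The red star was at (7.8, 2.6) in frame 1 and (7.0, 0.8) in frame 2.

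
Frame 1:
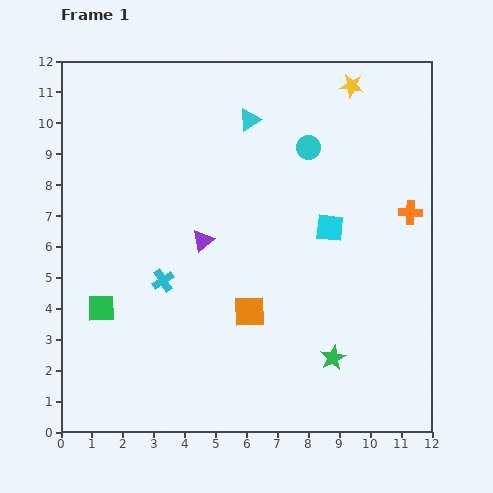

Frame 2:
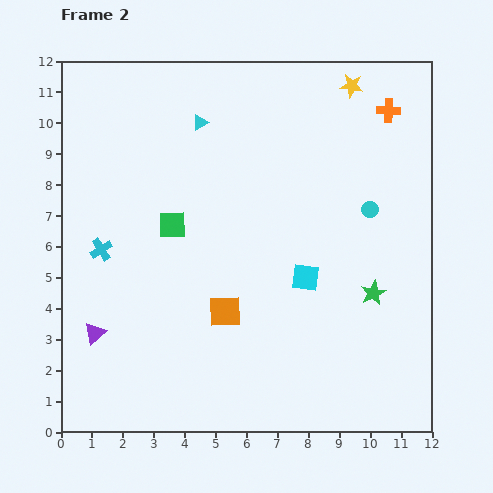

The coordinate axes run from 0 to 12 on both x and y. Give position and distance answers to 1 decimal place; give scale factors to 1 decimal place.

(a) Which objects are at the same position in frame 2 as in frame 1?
the yellow star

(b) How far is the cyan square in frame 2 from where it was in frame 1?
1.8

The cyan square moved from (8.7, 6.6) to (7.9, 5.0), a distance of √(0.8² + 1.6²) ≈ 1.8.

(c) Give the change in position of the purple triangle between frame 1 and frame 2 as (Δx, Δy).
(-3.5, -3.0)

The purple triangle was at (4.6, 6.2) in frame 1 and (1.1, 3.2) in frame 2.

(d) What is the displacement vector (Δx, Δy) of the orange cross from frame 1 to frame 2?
(-0.7, 3.3)

The orange cross was at (11.3, 7.1) in frame 1 and (10.6, 10.4) in frame 2.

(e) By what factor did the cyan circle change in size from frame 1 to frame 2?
0.7×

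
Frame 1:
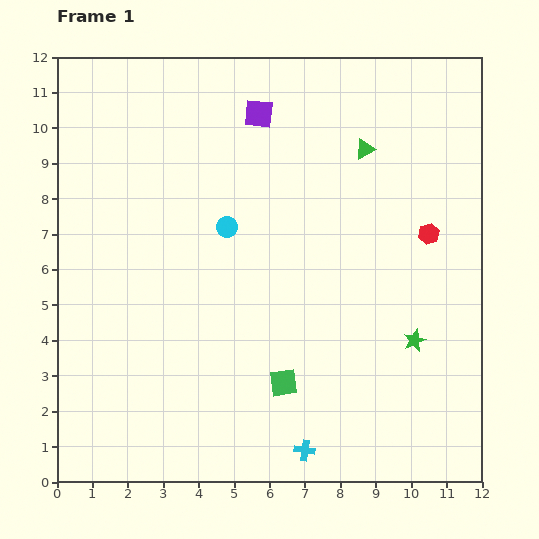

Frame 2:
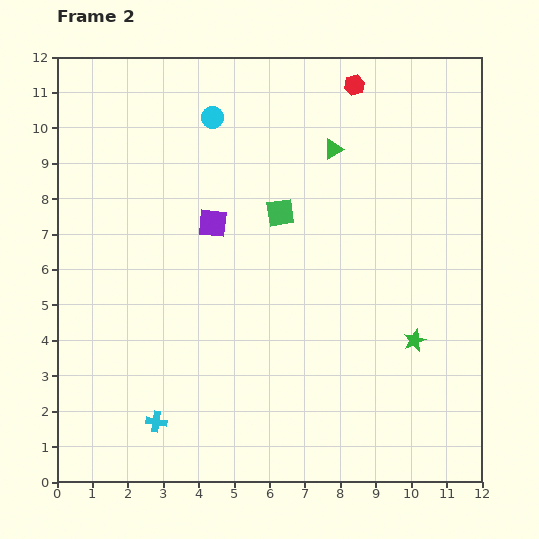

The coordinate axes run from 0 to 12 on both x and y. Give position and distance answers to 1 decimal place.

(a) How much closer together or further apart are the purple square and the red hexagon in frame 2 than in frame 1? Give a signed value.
-0.3

Distance in frame 1: 5.9. Distance in frame 2: 5.6.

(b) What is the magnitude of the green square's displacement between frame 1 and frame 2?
4.8

The green square moved from (6.4, 2.8) to (6.3, 7.6), a distance of √(0.1² + 4.8²) ≈ 4.8.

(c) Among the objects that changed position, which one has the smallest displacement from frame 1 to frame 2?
the green triangle

(moved 0.9)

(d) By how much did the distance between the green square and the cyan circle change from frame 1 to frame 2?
-1.4

Distance in frame 1: 4.7. Distance in frame 2: 3.3.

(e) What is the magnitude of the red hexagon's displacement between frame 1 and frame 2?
4.7

The red hexagon moved from (10.5, 7.0) to (8.4, 11.2), a distance of √(2.1² + 4.2²) ≈ 4.7.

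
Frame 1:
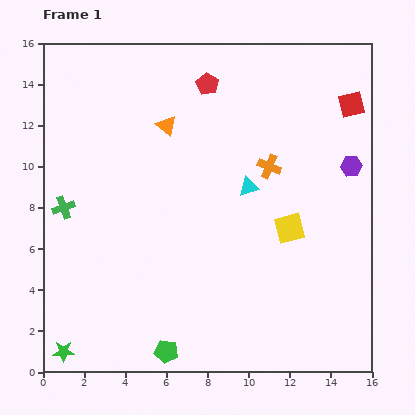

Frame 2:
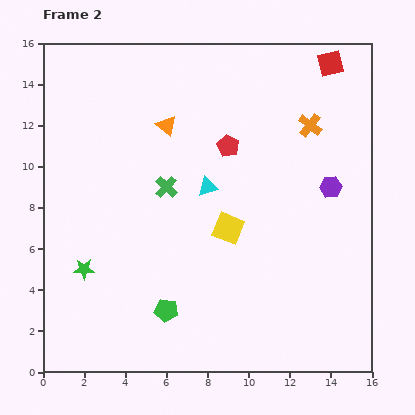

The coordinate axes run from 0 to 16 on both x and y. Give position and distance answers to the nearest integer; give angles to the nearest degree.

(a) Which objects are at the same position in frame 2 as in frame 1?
the orange triangle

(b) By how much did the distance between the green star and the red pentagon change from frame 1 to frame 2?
-6

Distance in frame 1: 15. Distance in frame 2: 9.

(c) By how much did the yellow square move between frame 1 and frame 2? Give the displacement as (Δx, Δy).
(-3, 0)

The yellow square was at (12, 7) in frame 1 and (9, 7) in frame 2.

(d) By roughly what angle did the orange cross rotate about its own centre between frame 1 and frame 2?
15° clockwise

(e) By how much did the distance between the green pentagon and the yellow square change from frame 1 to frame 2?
-3

Distance in frame 1: 8. Distance in frame 2: 5.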